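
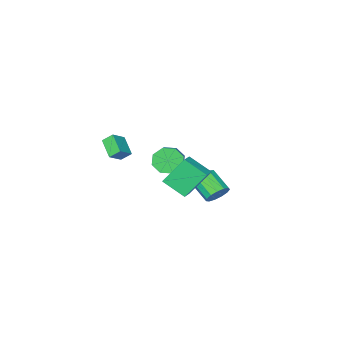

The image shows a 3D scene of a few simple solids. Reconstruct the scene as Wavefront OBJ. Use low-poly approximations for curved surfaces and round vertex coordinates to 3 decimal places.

v 1.648 -3.416 1.618
v 1.201 -2.992 2.145
v 1.871 -2.284 0.898
v 1.425 -1.86 1.425
v 2.515 -3.22 2.195
v 2.069 -2.796 2.722
v 2.739 -2.088 1.475
v 2.292 -1.664 2.002
v 0.203 4.218 2.621
v 0.86 3.062 3.438
v 0.895 4.807 2.898
v 1.552 3.652 3.715
v 1.268 3.708 1.045
v 1.925 2.553 1.862
v 1.96 4.298 1.322
v 2.617 3.142 2.139
v -0.277 4.128 0.635
v 0.48 4.191 0.608
v 0.614 2.936 1.418
v -0.143 2.872 1.445
v 0.353 4.404 0.958
v 0.487 3.148 1.768
v 0.026 4.528 1.205
v 0.16 3.273 2.015
v -0.397 4.525 1.271
v -0.263 3.27 2.081
v -0.782 4.397 1.135
v -0.648 3.141 1.945
v -1.007 4.182 0.841
v -0.873 2.927 1.651
v -1 3.951 0.48
v -0.866 2.695 1.29
v -0.764 3.775 0.169
v -0.629 2.52 0.979
v -0.373 3.712 0.006
v -0.239 2.456 0.816
v 0.048 3.78 0.043
v 0.183 2.525 0.853
v 0.366 3.959 0.267
v 0.5 2.704 1.077
v -2.255 -3.771 -1.172
v -1.677 -3.676 -1.92
v -0.627 -2.173 -0.916
v -1.205 -2.269 -0.168
v -2.259 -3.242 -1.961
v -1.209 -1.739 -0.957
v -2.838 -3.118 -1.54
v -1.789 -1.615 -0.536
v -3.076 -3.377 -0.903
v -2.026 -1.874 0.101
v -2.833 -3.867 -0.424
v -1.783 -2.364 0.58
v -2.251 -4.301 -0.383
v -1.201 -2.798 0.621
v -1.671 -4.425 -0.804
v -0.622 -2.922 0.2
v -1.434 -4.166 -1.441
v -0.384 -2.663 -0.437
f 2 4 1
f 5 2 1
f 1 4 3
f 3 5 1
f 2 8 4
f 6 2 5
f 6 8 2
f 4 8 3
f 7 5 3
f 3 8 7
f 7 6 5
f 8 6 7
f 10 12 9
f 13 10 9
f 9 12 11
f 11 13 9
f 10 16 12
f 14 10 13
f 14 16 10
f 12 16 11
f 15 13 11
f 11 16 15
f 15 14 13
f 16 14 15
f 18 17 21
f 18 21 19
f 19 21 22
f 19 22 20
f 21 17 23
f 21 23 22
f 22 23 24
f 22 24 20
f 23 17 25
f 23 25 24
f 24 25 26
f 24 26 20
f 25 17 27
f 25 27 26
f 26 27 28
f 26 28 20
f 27 17 29
f 27 29 28
f 28 29 30
f 28 30 20
f 29 17 31
f 29 31 30
f 30 31 32
f 30 32 20
f 31 17 33
f 31 33 32
f 32 33 34
f 32 34 20
f 33 17 35
f 33 35 34
f 34 35 36
f 34 36 20
f 35 17 37
f 35 37 36
f 36 37 38
f 36 38 20
f 37 17 39
f 37 39 38
f 38 39 40
f 38 40 20
f 39 17 18
f 39 18 40
f 40 18 19
f 40 19 20
f 42 41 45
f 42 45 43
f 43 45 46
f 43 46 44
f 45 41 47
f 45 47 46
f 46 47 48
f 46 48 44
f 47 41 49
f 47 49 48
f 48 49 50
f 48 50 44
f 49 41 51
f 49 51 50
f 50 51 52
f 50 52 44
f 51 41 53
f 51 53 52
f 52 53 54
f 52 54 44
f 53 41 55
f 53 55 54
f 54 55 56
f 54 56 44
f 55 41 57
f 55 57 56
f 56 57 58
f 56 58 44
f 57 41 42
f 57 42 58
f 58 42 43
f 58 43 44



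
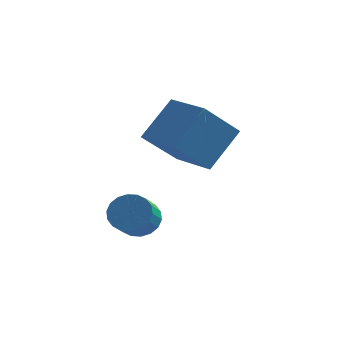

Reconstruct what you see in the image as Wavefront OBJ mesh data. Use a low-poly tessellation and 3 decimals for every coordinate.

v 0.415 -1.684 -0.675
v 1.173 -0.596 0.671
v -0.957 -0.502 -0.858
v -0.198 0.586 0.488
v 1.398 -0.746 -1.988
v 2.157 0.342 -0.642
v 0.027 0.436 -2.171
v 0.785 1.524 -0.825
v -0.815 -1.383 -4.18
v -0.347 -1.036 -3.676
v -0.437 -1.931 -2.976
v -0.905 -2.277 -3.48
v -0.657 -0.928 -3.579
v -0.748 -1.823 -2.879
v -0.999 -0.91 -3.6
v -1.089 -1.805 -2.9
v -1.304 -0.986 -3.737
v -1.394 -1.881 -3.036
v -1.512 -1.141 -3.961
v -1.603 -2.036 -3.261
v -1.582 -1.343 -4.228
v -1.673 -2.238 -3.528
v -1.5 -1.553 -4.486
v -1.591 -2.448 -3.786
v -1.283 -1.729 -4.684
v -1.373 -2.624 -3.984
v -0.972 -1.837 -4.781
v -1.063 -2.732 -4.081
v -0.631 -1.855 -4.76
v -0.721 -2.75 -4.06
v -0.326 -1.779 -4.624
v -0.416 -2.674 -3.923
v -0.117 -1.624 -4.399
v -0.208 -2.519 -3.699
v -0.047 -1.422 -4.132
v -0.138 -2.317 -3.432
v -0.129 -1.212 -3.874
v -0.22 -2.107 -3.174
f 2 4 1
f 5 2 1
f 1 4 3
f 3 5 1
f 2 8 4
f 6 2 5
f 6 8 2
f 4 8 3
f 7 5 3
f 3 8 7
f 7 6 5
f 8 6 7
f 10 9 13
f 10 13 11
f 11 13 14
f 11 14 12
f 13 9 15
f 13 15 14
f 14 15 16
f 14 16 12
f 15 9 17
f 15 17 16
f 16 17 18
f 16 18 12
f 17 9 19
f 17 19 18
f 18 19 20
f 18 20 12
f 19 9 21
f 19 21 20
f 20 21 22
f 20 22 12
f 21 9 23
f 21 23 22
f 22 23 24
f 22 24 12
f 23 9 25
f 23 25 24
f 24 25 26
f 24 26 12
f 25 9 27
f 25 27 26
f 26 27 28
f 26 28 12
f 27 9 29
f 27 29 28
f 28 29 30
f 28 30 12
f 29 9 31
f 29 31 30
f 30 31 32
f 30 32 12
f 31 9 33
f 31 33 32
f 32 33 34
f 32 34 12
f 33 9 35
f 33 35 34
f 34 35 36
f 34 36 12
f 35 9 37
f 35 37 36
f 36 37 38
f 36 38 12
f 37 9 10
f 37 10 38
f 38 10 11
f 38 11 12



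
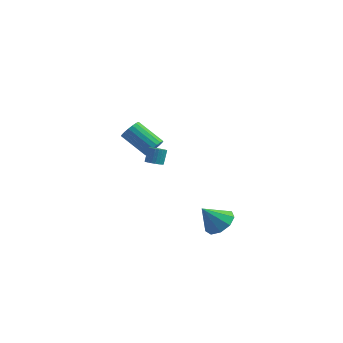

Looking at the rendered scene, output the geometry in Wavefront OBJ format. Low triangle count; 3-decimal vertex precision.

v -0.434 -3.377 -0.638
v 0.118 -3.289 -0.677
v 0.105 -2.795 0.238
v -0.446 -2.883 0.278
v 0.039 -3.11 -0.775
v 0.026 -2.616 0.14
v -0.112 -2.972 -0.852
v -0.124 -2.478 0.064
v -0.311 -2.895 -0.896
v -0.324 -2.401 0.02
v -0.53 -2.892 -0.901
v -0.543 -2.398 0.015
v -0.734 -2.962 -0.865
v -0.746 -2.469 0.05
v -0.892 -3.096 -0.795
v -0.904 -2.602 0.12
v -0.98 -3.272 -0.702
v -0.993 -2.779 0.214
v -0.985 -3.465 -0.598
v -0.998 -2.971 0.317
v -0.906 -3.644 -0.5
v -0.919 -3.15 0.415
v -0.756 -3.782 -0.424
v -0.768 -3.288 0.492
v -0.556 -3.859 -0.38
v -0.569 -3.365 0.536
v -0.337 -3.862 -0.375
v -0.35 -3.368 0.541
v -0.134 -3.791 -0.41
v -0.146 -3.298 0.505
v 0.024 -3.658 -0.48
v 0.012 -3.164 0.435
v 0.113 -3.481 -0.574
v 0.1 -2.988 0.342
v 3.82 -3.546 -4.399
v 4.67 -3.405 -3.798
v 3 -4.214 -3.081
v 4.248 -2.825 -3.767
v 3.626 -2.582 -4.032
v 3.095 -2.791 -4.468
v 2.903 -3.353 -4.872
v 3.141 -4.006 -5.055
v 3.697 -4.443 -4.93
v 4.31 -4.461 -4.557
v 4.695 -4.051 -4.11
v -3.02 1.796 -2.743
v -2.663 1.424 -2.171
v -4.402 1.572 -0.986
v -4.76 1.944 -1.557
v -2.59 1.752 -2.106
v -4.329 1.9 -0.92
v -2.603 2.089 -2.166
v -4.342 2.237 -0.981
v -2.698 2.368 -2.341
v -4.437 2.516 -1.156
v -2.857 2.534 -2.595
v -4.596 2.682 -1.41
v -3.049 2.553 -2.879
v -4.788 2.701 -1.693
v -3.235 2.423 -3.135
v -4.974 2.571 -1.95
v -3.378 2.168 -3.314
v -5.117 2.316 -2.129
v -3.451 1.84 -3.38
v -5.19 1.988 -2.194
v -3.438 1.503 -3.319
v -5.177 1.651 -2.134
v -3.343 1.224 -3.144
v -5.082 1.372 -1.959
v -3.184 1.058 -2.89
v -4.923 1.206 -1.705
v -2.992 1.039 -2.607
v -4.731 1.187 -1.421
v -2.806 1.169 -2.35
v -4.545 1.317 -1.165
f 2 1 5
f 2 5 3
f 3 5 6
f 3 6 4
f 5 1 7
f 5 7 6
f 6 7 8
f 6 8 4
f 7 1 9
f 7 9 8
f 8 9 10
f 8 10 4
f 9 1 11
f 9 11 10
f 10 11 12
f 10 12 4
f 11 1 13
f 11 13 12
f 12 13 14
f 12 14 4
f 13 1 15
f 13 15 14
f 14 15 16
f 14 16 4
f 15 1 17
f 15 17 16
f 16 17 18
f 16 18 4
f 17 1 19
f 17 19 18
f 18 19 20
f 18 20 4
f 19 1 21
f 19 21 20
f 20 21 22
f 20 22 4
f 21 1 23
f 21 23 22
f 22 23 24
f 22 24 4
f 23 1 25
f 23 25 24
f 24 25 26
f 24 26 4
f 25 1 27
f 25 27 26
f 26 27 28
f 26 28 4
f 27 1 29
f 27 29 28
f 28 29 30
f 28 30 4
f 29 1 31
f 29 31 30
f 30 31 32
f 30 32 4
f 31 1 33
f 31 33 32
f 32 33 34
f 32 34 4
f 33 1 2
f 33 2 34
f 34 2 3
f 34 3 4
f 36 35 38
f 36 38 37
f 38 35 39
f 38 39 37
f 39 35 40
f 39 40 37
f 40 35 41
f 40 41 37
f 41 35 42
f 41 42 37
f 42 35 43
f 42 43 37
f 43 35 44
f 43 44 37
f 44 35 45
f 44 45 37
f 45 35 36
f 45 36 37
f 47 46 50
f 47 50 48
f 48 50 51
f 48 51 49
f 50 46 52
f 50 52 51
f 51 52 53
f 51 53 49
f 52 46 54
f 52 54 53
f 53 54 55
f 53 55 49
f 54 46 56
f 54 56 55
f 55 56 57
f 55 57 49
f 56 46 58
f 56 58 57
f 57 58 59
f 57 59 49
f 58 46 60
f 58 60 59
f 59 60 61
f 59 61 49
f 60 46 62
f 60 62 61
f 61 62 63
f 61 63 49
f 62 46 64
f 62 64 63
f 63 64 65
f 63 65 49
f 64 46 66
f 64 66 65
f 65 66 67
f 65 67 49
f 66 46 68
f 66 68 67
f 67 68 69
f 67 69 49
f 68 46 70
f 68 70 69
f 69 70 71
f 69 71 49
f 70 46 72
f 70 72 71
f 71 72 73
f 71 73 49
f 72 46 74
f 72 74 73
f 73 74 75
f 73 75 49
f 74 46 47
f 74 47 75
f 75 47 48
f 75 48 49



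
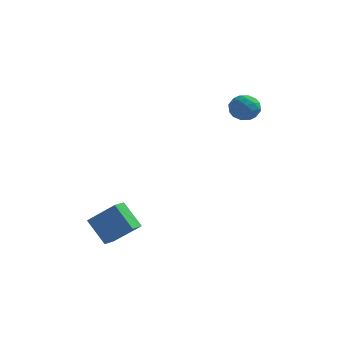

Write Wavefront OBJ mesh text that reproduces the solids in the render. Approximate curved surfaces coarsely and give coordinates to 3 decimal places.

v 0.651 3.72 2.638
v 1.481 3.878 2.47
v 0.579 2.902 1.51
v 1.409 3.06 1.342
v 1.191 2.587 2.03
v 1.235 3.093 2.726
v 0.825 3.687 1.254
v 0.869 4.193 1.95
v 1.589 3.858 1.614
v 1.815 3.178 2.094
v 0.245 3.602 1.886
v 0.471 2.922 2.366
v 1.072 3.871 2.653
v 0.988 2.909 1.327
v 0.859 2.631 1.731
v 1.347 2.724 1.633
v 0.928 3.41 2.803
v 1.416 3.502 2.705
v 1.245 2.743 2.446
v 0.644 3.278 1.275
v 1.132 3.37 1.177
v 0.713 4.056 2.347
v 1.201 4.149 2.249
v 0.815 4.037 1.534
v 1.624 3.952 2.051
v 1.582 3.471 1.389
v 1.238 3.84 1.337
v 1.264 4.137 1.746
v 1.757 3.552 2.333
v 1.715 3.071 1.67
v 1.586 2.793 2.074
v 1.612 3.091 2.484
v 1.82 3.54 1.83
v 0.345 3.709 2.31
v 0.303 3.228 1.647
v 0.448 3.689 1.496
v 0.474 3.987 1.906
v 0.478 3.309 2.591
v 0.436 2.828 1.929
v 0.796 2.643 2.234
v 0.822 2.94 2.643
v 0.24 3.24 2.15
v -4.738 -3.411 -3.543
v -3.321 -3.441 -2.278
v -4.573 -2.625 -3.71
v -3.155 -2.655 -2.445
v -3.685 -3.885 -4.735
v -2.267 -3.915 -3.47
v -3.519 -3.099 -4.902
v -2.102 -3.129 -3.637
f 1 38 17
f 38 12 41
f 17 41 6
f 38 41 17
f 1 17 13
f 17 6 18
f 13 18 2
f 17 18 13
f 1 13 22
f 13 2 23
f 22 23 8
f 13 23 22
f 1 22 34
f 22 8 37
f 34 37 11
f 22 37 34
f 1 34 38
f 34 11 42
f 38 42 12
f 34 42 38
f 2 18 29
f 18 6 32
f 29 32 10
f 18 32 29
f 6 41 19
f 41 12 40
f 19 40 5
f 41 40 19
f 12 42 39
f 42 11 35
f 39 35 3
f 42 35 39
f 11 37 36
f 37 8 24
f 36 24 7
f 37 24 36
f 8 23 28
f 23 2 25
f 28 25 9
f 23 25 28
f 4 30 16
f 30 10 31
f 16 31 5
f 30 31 16
f 4 16 14
f 16 5 15
f 14 15 3
f 16 15 14
f 4 14 21
f 14 3 20
f 21 20 7
f 14 20 21
f 4 21 26
f 21 7 27
f 26 27 9
f 21 27 26
f 4 26 30
f 26 9 33
f 30 33 10
f 26 33 30
f 5 31 19
f 31 10 32
f 19 32 6
f 31 32 19
f 3 15 39
f 15 5 40
f 39 40 12
f 15 40 39
f 7 20 36
f 20 3 35
f 36 35 11
f 20 35 36
f 9 27 28
f 27 7 24
f 28 24 8
f 27 24 28
f 10 33 29
f 33 9 25
f 29 25 2
f 33 25 29
f 44 46 43
f 47 44 43
f 43 46 45
f 45 47 43
f 44 50 46
f 48 44 47
f 48 50 44
f 46 50 45
f 49 47 45
f 45 50 49
f 49 48 47
f 50 48 49



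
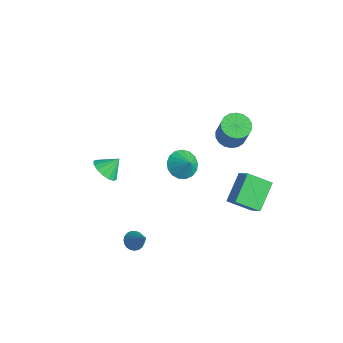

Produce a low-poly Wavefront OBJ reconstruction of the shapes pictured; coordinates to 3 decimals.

v 1.214 3.796 2.822
v 2.018 3.749 2.442
v 2.809 3.576 4.138
v 2.006 3.624 4.518
v 1.972 4.138 2.503
v 2.764 3.965 4.199
v 1.776 4.459 2.627
v 2.568 4.286 4.323
v 1.469 4.649 2.79
v 2.261 4.476 4.486
v 1.111 4.67 2.959
v 1.903 4.497 4.655
v 0.774 4.518 3.101
v 1.566 4.345 4.797
v 0.524 4.223 3.187
v 1.316 4.05 4.884
v 0.411 3.844 3.202
v 1.202 3.671 4.898
v 0.456 3.455 3.141
v 1.248 3.282 4.837
v 0.652 3.134 3.017
v 1.444 2.961 4.713
v 0.959 2.944 2.854
v 1.751 2.771 4.55
v 1.317 2.923 2.685
v 2.109 2.75 4.381
v 1.654 3.075 2.543
v 2.446 2.902 4.239
v 1.904 3.37 2.456
v 2.696 3.197 4.153
v -3.951 -1.498 -2.284
v -3.064 -1.764 -2.197
v -3.769 -0.622 -1.456
v -3.061 -1.434 -2.547
v -3.296 -1.121 -2.827
v -3.707 -0.909 -2.961
v -4.183 -0.855 -2.914
v -4.597 -0.974 -2.698
v -4.838 -1.233 -2.372
v -4.84 -1.563 -2.021
v -4.605 -1.876 -1.742
v -4.194 -2.088 -1.607
v -3.718 -2.142 -1.654
v -3.304 -2.023 -1.87
v -1.501 2.296 -1.62
v -0.916 1.673 -2.139
v -0.719 2.364 -0.82
v -0.791 2.107 -2.298
v -0.829 2.584 -2.302
v -1.02 2.995 -2.149
v -1.322 3.246 -1.875
v -1.665 3.279 -1.543
v -1.97 3.088 -1.228
v -2.168 2.714 -1.003
v -2.213 2.245 -0.919
v -2.094 1.788 -0.995
v -1.84 1.447 -1.215
v -1.509 1.3 -1.527
v -1.175 1.382 -1.861
v 1.933 3.927 -0.257
v 2.959 3.832 0.706
v 2.771 5.058 -1.038
v 3.797 4.963 -0.076
v 2.823 2.517 -1.344
v 3.849 2.422 -0.382
v 3.661 3.648 -2.126
v 4.687 3.553 -1.163
v 0.942 -2.475 -4.082
v 1.406 -2.737 -4.454
v 2.038 -2.325 -2.818
v 1.433 -2.474 -4.508
v 1.374 -2.21 -4.489
v 1.241 -1.993 -4.399
v 1.056 -1.859 -4.254
v 0.851 -1.832 -4.08
v 0.662 -1.916 -3.906
v 0.521 -2.096 -3.762
v 0.453 -2.343 -3.674
v 0.47 -2.612 -3.656
v 0.568 -2.857 -3.712
v 0.731 -3.037 -3.832
v 0.93 -3.119 -3.995
v 1.131 -3.091 -4.173
v 1.3 -2.955 -4.335
f 2 1 5
f 2 5 3
f 3 5 6
f 3 6 4
f 5 1 7
f 5 7 6
f 6 7 8
f 6 8 4
f 7 1 9
f 7 9 8
f 8 9 10
f 8 10 4
f 9 1 11
f 9 11 10
f 10 11 12
f 10 12 4
f 11 1 13
f 11 13 12
f 12 13 14
f 12 14 4
f 13 1 15
f 13 15 14
f 14 15 16
f 14 16 4
f 15 1 17
f 15 17 16
f 16 17 18
f 16 18 4
f 17 1 19
f 17 19 18
f 18 19 20
f 18 20 4
f 19 1 21
f 19 21 20
f 20 21 22
f 20 22 4
f 21 1 23
f 21 23 22
f 22 23 24
f 22 24 4
f 23 1 25
f 23 25 24
f 24 25 26
f 24 26 4
f 25 1 27
f 25 27 26
f 26 27 28
f 26 28 4
f 27 1 29
f 27 29 28
f 28 29 30
f 28 30 4
f 29 1 2
f 29 2 30
f 30 2 3
f 30 3 4
f 32 31 34
f 32 34 33
f 34 31 35
f 34 35 33
f 35 31 36
f 35 36 33
f 36 31 37
f 36 37 33
f 37 31 38
f 37 38 33
f 38 31 39
f 38 39 33
f 39 31 40
f 39 40 33
f 40 31 41
f 40 41 33
f 41 31 42
f 41 42 33
f 42 31 43
f 42 43 33
f 43 31 44
f 43 44 33
f 44 31 32
f 44 32 33
f 46 45 48
f 46 48 47
f 48 45 49
f 48 49 47
f 49 45 50
f 49 50 47
f 50 45 51
f 50 51 47
f 51 45 52
f 51 52 47
f 52 45 53
f 52 53 47
f 53 45 54
f 53 54 47
f 54 45 55
f 54 55 47
f 55 45 56
f 55 56 47
f 56 45 57
f 56 57 47
f 57 45 58
f 57 58 47
f 58 45 59
f 58 59 47
f 59 45 46
f 59 46 47
f 61 63 60
f 64 61 60
f 60 63 62
f 62 64 60
f 61 67 63
f 65 61 64
f 65 67 61
f 63 67 62
f 66 64 62
f 62 67 66
f 66 65 64
f 67 65 66
f 69 68 71
f 69 71 70
f 71 68 72
f 71 72 70
f 72 68 73
f 72 73 70
f 73 68 74
f 73 74 70
f 74 68 75
f 74 75 70
f 75 68 76
f 75 76 70
f 76 68 77
f 76 77 70
f 77 68 78
f 77 78 70
f 78 68 79
f 78 79 70
f 79 68 80
f 79 80 70
f 80 68 81
f 80 81 70
f 81 68 82
f 81 82 70
f 82 68 83
f 82 83 70
f 83 68 84
f 83 84 70
f 84 68 69
f 84 69 70



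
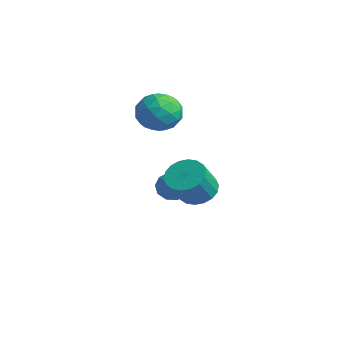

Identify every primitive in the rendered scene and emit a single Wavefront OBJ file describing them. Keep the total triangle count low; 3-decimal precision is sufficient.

v -0.226 -0.162 1.105
v 0.322 -0.47 0.301
v -1.462 -1.15 0.639
v -0.914 -1.458 -0.165
v -0.633 -1.728 0.778
v 0.131 -1.117 1.066
v -1.271 -0.503 -0.126
v -0.507 0.108 0.162
v -0.324 -0.68 -0.459
v 0.071 -1.437 0.099
v -1.211 -0.183 0.841
v -0.816 -0.94 1.399
v 0.157 -0.229 0.744
v -1.297 -1.391 0.196
v -1.132 -1.549 0.75
v -0.81 -1.73 0.278
v 0.045 -0.61 1.193
v 0.367 -0.79 0.721
v -0.195 -1.53 1.001
v -1.507 -0.83 0.219
v -1.185 -1.01 -0.253
v -0.33 0.11 0.662
v -0.008 -0.071 0.19
v -0.945 -0.09 -0.061
v 0.099 -0.534 -0.175
v -0.628 -1.114 -0.449
v -0.837 -0.553 -0.426
v -0.388 -0.194 -0.257
v 0.331 -0.978 0.153
v -0.396 -1.559 -0.121
v -0.231 -1.718 0.433
v 0.219 -1.359 0.602
v -0.049 -1.102 -0.294
v -0.744 -0.061 1.061
v -1.471 -0.642 0.787
v -1.359 -0.261 0.338
v -0.909 0.098 0.507
v -0.512 -0.506 1.389
v -1.239 -1.086 1.115
v -0.752 -1.426 1.197
v -0.303 -1.067 1.366
v -1.091 -0.518 1.234
v 3.725 -1.57 -1.778
v 4.234 -2.005 -2.269
v 4.645 -2.805 -1.132
v 4.135 -2.37 -0.642
v 4.449 -1.728 -2.152
v 4.86 -2.529 -1.015
v 4.52 -1.42 -1.961
v 4.931 -2.221 -0.824
v 4.434 -1.142 -1.734
v 4.845 -1.942 -0.597
v 4.208 -0.948 -1.515
v 4.619 -1.749 -0.378
v 3.885 -0.878 -1.349
v 4.296 -1.678 -0.212
v 3.531 -0.944 -1.268
v 3.942 -1.745 -0.131
v 3.215 -1.135 -1.288
v 3.626 -1.935 -0.151
v 3 -1.411 -1.405
v 3.411 -2.212 -0.268
v 2.929 -1.719 -1.596
v 3.34 -2.52 -0.459
v 3.015 -1.998 -1.823
v 3.426 -2.798 -0.686
v 3.241 -2.191 -2.042
v 3.652 -2.992 -0.905
v 3.564 -2.262 -2.208
v 3.975 -3.062 -1.071
v 3.918 -2.195 -2.289
v 4.329 -2.996 -1.152
v -0.469 -0.237 -3.78
v -0.083 -0.26 -4.388
v 0.529 -0.923 -3.12
v 0.027 0.112 -4.168
v -0.052 0.35 -3.801
v -0.291 0.364 -3.426
v -0.598 0.149 -3.186
v -0.855 -0.214 -3.173
v -0.966 -0.585 -3.392
v -0.886 -0.823 -3.759
v -0.648 -0.838 -4.135
v -0.341 -0.622 -4.375
f 1 38 17
f 38 12 41
f 17 41 6
f 38 41 17
f 1 17 13
f 17 6 18
f 13 18 2
f 17 18 13
f 1 13 22
f 13 2 23
f 22 23 8
f 13 23 22
f 1 22 34
f 22 8 37
f 34 37 11
f 22 37 34
f 1 34 38
f 34 11 42
f 38 42 12
f 34 42 38
f 2 18 29
f 18 6 32
f 29 32 10
f 18 32 29
f 6 41 19
f 41 12 40
f 19 40 5
f 41 40 19
f 12 42 39
f 42 11 35
f 39 35 3
f 42 35 39
f 11 37 36
f 37 8 24
f 36 24 7
f 37 24 36
f 8 23 28
f 23 2 25
f 28 25 9
f 23 25 28
f 4 30 16
f 30 10 31
f 16 31 5
f 30 31 16
f 4 16 14
f 16 5 15
f 14 15 3
f 16 15 14
f 4 14 21
f 14 3 20
f 21 20 7
f 14 20 21
f 4 21 26
f 21 7 27
f 26 27 9
f 21 27 26
f 4 26 30
f 26 9 33
f 30 33 10
f 26 33 30
f 5 31 19
f 31 10 32
f 19 32 6
f 31 32 19
f 3 15 39
f 15 5 40
f 39 40 12
f 15 40 39
f 7 20 36
f 20 3 35
f 36 35 11
f 20 35 36
f 9 27 28
f 27 7 24
f 28 24 8
f 27 24 28
f 10 33 29
f 33 9 25
f 29 25 2
f 33 25 29
f 44 43 47
f 44 47 45
f 45 47 48
f 45 48 46
f 47 43 49
f 47 49 48
f 48 49 50
f 48 50 46
f 49 43 51
f 49 51 50
f 50 51 52
f 50 52 46
f 51 43 53
f 51 53 52
f 52 53 54
f 52 54 46
f 53 43 55
f 53 55 54
f 54 55 56
f 54 56 46
f 55 43 57
f 55 57 56
f 56 57 58
f 56 58 46
f 57 43 59
f 57 59 58
f 58 59 60
f 58 60 46
f 59 43 61
f 59 61 60
f 60 61 62
f 60 62 46
f 61 43 63
f 61 63 62
f 62 63 64
f 62 64 46
f 63 43 65
f 63 65 64
f 64 65 66
f 64 66 46
f 65 43 67
f 65 67 66
f 66 67 68
f 66 68 46
f 67 43 69
f 67 69 68
f 68 69 70
f 68 70 46
f 69 43 71
f 69 71 70
f 70 71 72
f 70 72 46
f 71 43 44
f 71 44 72
f 72 44 45
f 72 45 46
f 74 73 76
f 74 76 75
f 76 73 77
f 76 77 75
f 77 73 78
f 77 78 75
f 78 73 79
f 78 79 75
f 79 73 80
f 79 80 75
f 80 73 81
f 80 81 75
f 81 73 82
f 81 82 75
f 82 73 83
f 82 83 75
f 83 73 84
f 83 84 75
f 84 73 74
f 84 74 75



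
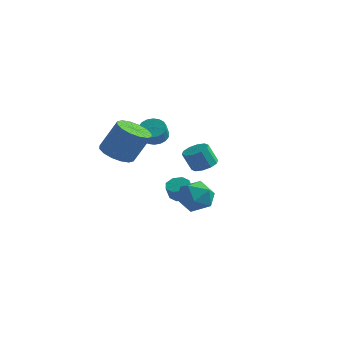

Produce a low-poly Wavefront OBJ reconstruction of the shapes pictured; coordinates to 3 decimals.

v 2.546 -1.928 2.256
v 3.277 -1.909 2.499
v 2.904 -2.274 3.646
v 2.174 -2.292 3.404
v 3.086 -1.48 2.574
v 2.714 -1.845 3.721
v 2.689 -1.221 2.528
v 2.317 -1.586 3.675
v 2.238 -1.232 2.377
v 1.865 -1.597 3.525
v 1.904 -1.509 2.181
v 1.532 -1.874 3.328
v 1.816 -1.946 2.014
v 1.443 -2.311 3.161
v 2.006 -2.375 1.939
v 1.634 -2.74 3.086
v 2.403 -2.634 1.985
v 2.031 -2.999 3.132
v 2.855 -2.623 2.135
v 2.482 -2.988 3.283
v 3.188 -2.346 2.332
v 2.816 -2.711 3.479
v -2.861 4.181 -2.914
v -2.274 3.791 -3.17
v -2.211 3.289 -2.261
v -2.799 3.679 -2.006
v -2.118 4.279 -2.911
v -2.055 3.777 -2.003
v -2.397 4.71 -2.654
v -2.335 4.208 -1.745
v -2.948 4.83 -2.549
v -2.886 4.328 -1.641
v -3.449 4.571 -2.659
v -3.386 4.069 -1.75
v -3.605 4.083 -2.917
v -3.542 3.581 -2.009
v -3.325 3.652 -3.175
v -3.263 3.15 -2.266
v -2.774 3.532 -3.279
v -2.712 3.03 -2.371
v -3.813 2.896 1.921
v -3.167 3.353 2.095
v -2.92 2.7 2.893
v -3.567 2.244 2.719
v -3.427 3.501 2.296
v -3.18 2.848 3.094
v -3.763 3.53 2.424
v -3.516 2.877 3.221
v -4.109 3.433 2.451
v -3.862 2.78 3.249
v -4.396 3.23 2.374
v -4.15 2.577 3.172
v -4.569 2.96 2.207
v -4.322 2.308 3.005
v -4.591 2.679 1.983
v -4.344 2.026 2.781
v -4.46 2.44 1.747
v -4.213 1.787 2.545
v -4.2 2.292 1.546
v -3.953 1.639 2.344
v -3.864 2.263 1.419
v -3.617 1.61 2.216
v -3.518 2.36 1.391
v -3.271 1.707 2.189
v -3.23 2.563 1.468
v -2.984 1.91 2.266
v -3.058 2.832 1.635
v -2.811 2.18 2.433
v -3.036 3.114 1.859
v -2.789 2.461 2.657
v -2.119 -3.369 2.634
v -1.17 -3.589 2.216
v -0.271 -3.19 4.049
v -1.221 -2.971 4.466
v -1.241 -3.051 2.133
v -0.342 -2.652 3.966
v -1.547 -2.598 2.185
v -0.648 -2.2 4.018
v -2.006 -2.352 2.357
v -1.108 -1.954 4.19
v -2.496 -2.379 2.603
v -1.597 -1.98 4.436
v -2.885 -2.671 2.857
v -1.986 -2.272 4.69
v -3.069 -3.15 3.051
v -2.17 -2.751 4.884
v -2.998 -3.688 3.134
v -2.099 -3.289 4.967
v -2.692 -4.14 3.082
v -1.793 -3.742 4.915
v -2.232 -4.386 2.91
v -1.334 -3.988 4.743
v -1.743 -4.36 2.664
v -0.844 -3.961 4.497
v -1.354 -4.068 2.41
v -0.455 -3.669 4.243
v -0.601 0.591 -0.766
v 0.358 1.14 -0.303
v 0.482 -0.06 -2.237
v 1.441 0.489 -1.774
v 0.966 -0.459 -1.216
v 0.297 -0.057 -0.307
v 0.543 1.137 -2.233
v -0.126 1.539 -1.324
v 1.065 1.478 -1.209
v 1.327 0.491 -0.581
v -0.487 0.589 -1.959
v -0.225 -0.398 -1.331
f 2 1 5
f 2 5 3
f 3 5 6
f 3 6 4
f 5 1 7
f 5 7 6
f 6 7 8
f 6 8 4
f 7 1 9
f 7 9 8
f 8 9 10
f 8 10 4
f 9 1 11
f 9 11 10
f 10 11 12
f 10 12 4
f 11 1 13
f 11 13 12
f 12 13 14
f 12 14 4
f 13 1 15
f 13 15 14
f 14 15 16
f 14 16 4
f 15 1 17
f 15 17 16
f 16 17 18
f 16 18 4
f 17 1 19
f 17 19 18
f 18 19 20
f 18 20 4
f 19 1 21
f 19 21 20
f 20 21 22
f 20 22 4
f 21 1 2
f 21 2 22
f 22 2 3
f 22 3 4
f 24 23 27
f 24 27 25
f 25 27 28
f 25 28 26
f 27 23 29
f 27 29 28
f 28 29 30
f 28 30 26
f 29 23 31
f 29 31 30
f 30 31 32
f 30 32 26
f 31 23 33
f 31 33 32
f 32 33 34
f 32 34 26
f 33 23 35
f 33 35 34
f 34 35 36
f 34 36 26
f 35 23 37
f 35 37 36
f 36 37 38
f 36 38 26
f 37 23 39
f 37 39 38
f 38 39 40
f 38 40 26
f 39 23 24
f 39 24 40
f 40 24 25
f 40 25 26
f 42 41 45
f 42 45 43
f 43 45 46
f 43 46 44
f 45 41 47
f 45 47 46
f 46 47 48
f 46 48 44
f 47 41 49
f 47 49 48
f 48 49 50
f 48 50 44
f 49 41 51
f 49 51 50
f 50 51 52
f 50 52 44
f 51 41 53
f 51 53 52
f 52 53 54
f 52 54 44
f 53 41 55
f 53 55 54
f 54 55 56
f 54 56 44
f 55 41 57
f 55 57 56
f 56 57 58
f 56 58 44
f 57 41 59
f 57 59 58
f 58 59 60
f 58 60 44
f 59 41 61
f 59 61 60
f 60 61 62
f 60 62 44
f 61 41 63
f 61 63 62
f 62 63 64
f 62 64 44
f 63 41 65
f 63 65 64
f 64 65 66
f 64 66 44
f 65 41 67
f 65 67 66
f 66 67 68
f 66 68 44
f 67 41 69
f 67 69 68
f 68 69 70
f 68 70 44
f 69 41 42
f 69 42 70
f 70 42 43
f 70 43 44
f 72 71 75
f 72 75 73
f 73 75 76
f 73 76 74
f 75 71 77
f 75 77 76
f 76 77 78
f 76 78 74
f 77 71 79
f 77 79 78
f 78 79 80
f 78 80 74
f 79 71 81
f 79 81 80
f 80 81 82
f 80 82 74
f 81 71 83
f 81 83 82
f 82 83 84
f 82 84 74
f 83 71 85
f 83 85 84
f 84 85 86
f 84 86 74
f 85 71 87
f 85 87 86
f 86 87 88
f 86 88 74
f 87 71 89
f 87 89 88
f 88 89 90
f 88 90 74
f 89 71 91
f 89 91 90
f 90 91 92
f 90 92 74
f 91 71 93
f 91 93 92
f 92 93 94
f 92 94 74
f 93 71 95
f 93 95 94
f 94 95 96
f 94 96 74
f 95 71 72
f 95 72 96
f 96 72 73
f 96 73 74
f 97 108 102
f 97 102 98
f 97 98 104
f 97 104 107
f 97 107 108
f 98 102 106
f 102 108 101
f 108 107 99
f 107 104 103
f 104 98 105
f 100 106 101
f 100 101 99
f 100 99 103
f 100 103 105
f 100 105 106
f 101 106 102
f 99 101 108
f 103 99 107
f 105 103 104
f 106 105 98



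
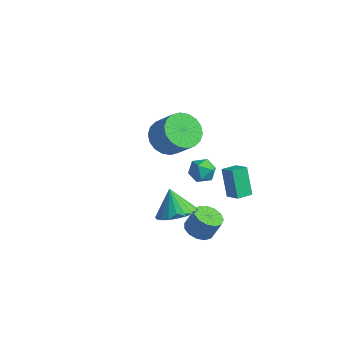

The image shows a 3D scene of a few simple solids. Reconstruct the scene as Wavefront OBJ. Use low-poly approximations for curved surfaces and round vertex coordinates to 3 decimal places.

v 1.759 1.592 -1.379
v 1.061 1.973 0.02
v 1.955 2.409 -1.505
v 1.257 2.791 -0.105
v 2.543 1.469 -0.955
v 1.845 1.851 0.445
v 2.739 2.287 -1.08
v 2.041 2.668 0.319
v -4.4 3.994 -2.077
v -3.682 3.492 -2.743
v -2.543 3.483 -1.508
v -3.26 3.986 -0.843
v -3.592 3.966 -2.823
v -2.452 3.958 -1.589
v -3.661 4.446 -2.756
v -2.522 4.437 -1.521
v -3.877 4.837 -2.554
v -2.737 4.828 -1.319
v -4.196 5.06 -2.258
v -3.057 5.051 -1.023
v -4.556 5.073 -1.926
v -3.416 5.064 -0.691
v -4.884 4.872 -1.624
v -3.745 4.863 -0.389
v -5.117 4.497 -1.412
v -3.978 4.488 -0.177
v -5.208 4.022 -1.331
v -4.068 4.014 -0.097
v -5.138 3.543 -1.399
v -3.999 3.534 -0.164
v -4.923 3.152 -1.601
v -3.783 3.143 -0.366
v -4.603 2.929 -1.897
v -3.464 2.92 -0.662
v -4.244 2.916 -2.229
v -3.104 2.907 -0.994
v -3.915 3.117 -2.531
v -2.776 3.108 -1.296
v 1.545 -1.671 -0.566
v 2.188 -2.303 -0.09
v 0.855 -1.429 0.686
v 2.387 -1.931 -0.052
v 2.44 -1.513 -0.104
v 2.339 -1.123 -0.235
v 2.1 -0.827 -0.424
v 1.765 -0.678 -0.637
v 1.392 -0.7 -0.838
v 1.046 -0.89 -0.992
v 0.786 -1.215 -1.072
v 0.657 -1.619 -1.065
v 0.681 -2.032 -0.972
v 0.855 -2.383 -0.808
v 1.148 -2.61 -0.603
v 1.51 -2.675 -0.391
v 1.878 -2.567 -0.21
v 1.064 0.947 1.456
v 1.384 1.184 0.837
v 0.796 -0.084 0.923
v 1.116 0.153 0.304
v 1.526 0.003 0.896
v 1.692 0.64 1.226
v 0.488 0.46 0.534
v 0.654 1.097 0.864
v 1.028 0.883 0.267
v 1.67 0.6 0.491
v 0.51 0.5 1.269
v 1.152 0.217 1.493
v 1.805 -0.438 -2.505
v 2.511 -0.337 -2.767
v 2.862 -0.021 -1.696
v 2.155 -0.122 -1.435
v 2.311 0.039 -2.812
v 2.662 0.355 -1.741
v 1.95 0.263 -2.76
v 2.301 0.579 -1.689
v 1.543 0.265 -2.627
v 1.893 0.581 -1.557
v 1.219 0.044 -2.455
v 1.57 0.36 -1.385
v 1.081 -0.331 -2.3
v 1.432 -0.015 -1.229
v 1.173 -0.739 -2.209
v 1.523 -0.423 -1.139
v 1.465 -1.052 -2.213
v 1.816 -0.736 -1.142
v 1.865 -1.17 -2.309
v 2.216 -0.854 -1.239
v 2.246 -1.055 -2.468
v 2.597 -0.739 -1.397
v 2.487 -0.745 -2.638
v 2.838 -0.429 -1.568
f 2 4 1
f 5 2 1
f 1 4 3
f 3 5 1
f 2 8 4
f 6 2 5
f 6 8 2
f 4 8 3
f 7 5 3
f 3 8 7
f 7 6 5
f 8 6 7
f 10 9 13
f 10 13 11
f 11 13 14
f 11 14 12
f 13 9 15
f 13 15 14
f 14 15 16
f 14 16 12
f 15 9 17
f 15 17 16
f 16 17 18
f 16 18 12
f 17 9 19
f 17 19 18
f 18 19 20
f 18 20 12
f 19 9 21
f 19 21 20
f 20 21 22
f 20 22 12
f 21 9 23
f 21 23 22
f 22 23 24
f 22 24 12
f 23 9 25
f 23 25 24
f 24 25 26
f 24 26 12
f 25 9 27
f 25 27 26
f 26 27 28
f 26 28 12
f 27 9 29
f 27 29 28
f 28 29 30
f 28 30 12
f 29 9 31
f 29 31 30
f 30 31 32
f 30 32 12
f 31 9 33
f 31 33 32
f 32 33 34
f 32 34 12
f 33 9 35
f 33 35 34
f 34 35 36
f 34 36 12
f 35 9 37
f 35 37 36
f 36 37 38
f 36 38 12
f 37 9 10
f 37 10 38
f 38 10 11
f 38 11 12
f 40 39 42
f 40 42 41
f 42 39 43
f 42 43 41
f 43 39 44
f 43 44 41
f 44 39 45
f 44 45 41
f 45 39 46
f 45 46 41
f 46 39 47
f 46 47 41
f 47 39 48
f 47 48 41
f 48 39 49
f 48 49 41
f 49 39 50
f 49 50 41
f 50 39 51
f 50 51 41
f 51 39 52
f 51 52 41
f 52 39 53
f 52 53 41
f 53 39 54
f 53 54 41
f 54 39 55
f 54 55 41
f 55 39 40
f 55 40 41
f 56 67 61
f 56 61 57
f 56 57 63
f 56 63 66
f 56 66 67
f 57 61 65
f 61 67 60
f 67 66 58
f 66 63 62
f 63 57 64
f 59 65 60
f 59 60 58
f 59 58 62
f 59 62 64
f 59 64 65
f 60 65 61
f 58 60 67
f 62 58 66
f 64 62 63
f 65 64 57
f 69 68 72
f 69 72 70
f 70 72 73
f 70 73 71
f 72 68 74
f 72 74 73
f 73 74 75
f 73 75 71
f 74 68 76
f 74 76 75
f 75 76 77
f 75 77 71
f 76 68 78
f 76 78 77
f 77 78 79
f 77 79 71
f 78 68 80
f 78 80 79
f 79 80 81
f 79 81 71
f 80 68 82
f 80 82 81
f 81 82 83
f 81 83 71
f 82 68 84
f 82 84 83
f 83 84 85
f 83 85 71
f 84 68 86
f 84 86 85
f 85 86 87
f 85 87 71
f 86 68 88
f 86 88 87
f 87 88 89
f 87 89 71
f 88 68 90
f 88 90 89
f 89 90 91
f 89 91 71
f 90 68 69
f 90 69 91
f 91 69 70
f 91 70 71



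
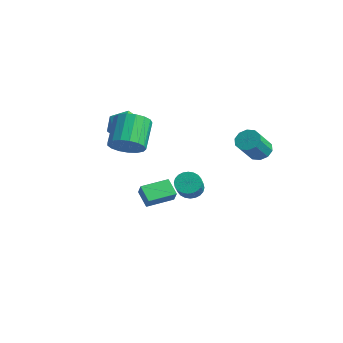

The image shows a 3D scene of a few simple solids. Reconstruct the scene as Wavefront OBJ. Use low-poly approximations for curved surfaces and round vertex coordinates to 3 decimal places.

v -0.24 -2.664 1.864
v 0.604 -2.495 2.412
v -0.396 -1.428 3.624
v -1.24 -1.596 3.076
v 0.6 -2.131 2.087
v -0.4 -1.063 3.3
v 0.404 -1.888 1.712
v -0.596 -0.82 2.924
v 0.061 -1.823 1.371
v -0.939 -0.755 2.583
v -0.352 -1.951 1.143
v -1.352 -0.883 2.356
v -0.739 -2.242 1.081
v -1.739 -1.174 2.293
v -1.011 -2.629 1.197
v -2.011 -1.562 2.41
v -1.107 -3.025 1.467
v -2.107 -1.958 2.679
v -1.004 -3.338 1.827
v -2.005 -2.27 3.039
v -0.726 -3.497 2.196
v -1.727 -2.429 3.408
v -0.337 -3.464 2.489
v -1.337 -2.397 3.701
v 0.074 -3.249 2.638
v -0.926 -2.181 3.851
v 0.414 -2.899 2.61
v -0.586 -1.831 3.823
v -3.364 0.059 1.583
v -2.475 -0.317 1.047
v -3.545 -1.523 2.393
v -2.656 -1.899 1.857
v -2.545 -1.126 2.638
v -2.433 -0.149 2.138
v -3.587 -1.691 1.302
v -3.475 -0.714 0.802
v -2.613 -1.399 0.874
v -1.968 -1.05 1.7
v -4.052 -0.79 1.74
v -3.407 -0.441 2.566
v -3.031 3.355 -4.37
v -2.396 3.555 -4.757
v -1.494 2.746 -3.696
v -2.129 2.545 -3.31
v -2.42 3.783 -4.562
v -1.519 2.974 -3.502
v -2.538 3.945 -4.338
v -1.636 3.136 -3.278
v -2.73 4.018 -4.119
v -1.829 3.208 -3.059
v -2.968 3.989 -3.939
v -2.067 3.18 -2.878
v -3.216 3.864 -3.824
v -2.315 3.055 -2.763
v -3.436 3.662 -3.792
v -2.534 2.852 -2.731
v -3.594 3.412 -3.848
v -2.692 2.603 -2.787
v -3.666 3.154 -3.984
v -2.764 2.345 -2.923
v -3.641 2.926 -4.178
v -2.74 2.117 -3.118
v -3.524 2.764 -4.402
v -2.622 1.955 -3.342
v -3.331 2.692 -4.621
v -2.43 1.882 -3.561
v -3.093 2.72 -4.802
v -2.192 1.911 -3.741
v -2.845 2.845 -4.917
v -1.944 2.036 -3.856
v -2.626 3.048 -4.949
v -1.724 2.238 -3.888
v -2.468 3.297 -4.893
v -1.566 2.488 -3.832
v 2.612 3.731 0.932
v 3.32 3.739 0.72
v 3.697 2.658 1.935
v 2.988 2.649 2.148
v 3.262 4.069 1.032
v 3.639 2.987 2.247
v 2.955 4.27 1.305
v 3.332 3.188 2.52
v 2.517 4.264 1.436
v 2.894 3.183 2.652
v 2.115 4.055 1.375
v 2.492 2.974 2.59
v 1.903 3.722 1.145
v 2.28 2.641 2.36
v 1.961 3.393 0.833
v 2.338 2.311 2.048
v 2.268 3.192 0.56
v 2.645 2.11 1.775
v 2.706 3.197 0.428
v 3.083 2.116 1.644
v 3.108 3.406 0.49
v 3.485 2.325 1.705
v -2.088 -0.229 -4.273
v -3.007 -0.129 -3.59
v -1.768 1.367 -4.078
v -2.687 1.468 -3.394
v -1.553 -0.428 -3.526
v -2.472 -0.327 -2.842
v -1.233 1.169 -3.33
v -2.152 1.269 -2.647
f 2 1 5
f 2 5 3
f 3 5 6
f 3 6 4
f 5 1 7
f 5 7 6
f 6 7 8
f 6 8 4
f 7 1 9
f 7 9 8
f 8 9 10
f 8 10 4
f 9 1 11
f 9 11 10
f 10 11 12
f 10 12 4
f 11 1 13
f 11 13 12
f 12 13 14
f 12 14 4
f 13 1 15
f 13 15 14
f 14 15 16
f 14 16 4
f 15 1 17
f 15 17 16
f 16 17 18
f 16 18 4
f 17 1 19
f 17 19 18
f 18 19 20
f 18 20 4
f 19 1 21
f 19 21 20
f 20 21 22
f 20 22 4
f 21 1 23
f 21 23 22
f 22 23 24
f 22 24 4
f 23 1 25
f 23 25 24
f 24 25 26
f 24 26 4
f 25 1 27
f 25 27 26
f 26 27 28
f 26 28 4
f 27 1 2
f 27 2 28
f 28 2 3
f 28 3 4
f 29 40 34
f 29 34 30
f 29 30 36
f 29 36 39
f 29 39 40
f 30 34 38
f 34 40 33
f 40 39 31
f 39 36 35
f 36 30 37
f 32 38 33
f 32 33 31
f 32 31 35
f 32 35 37
f 32 37 38
f 33 38 34
f 31 33 40
f 35 31 39
f 37 35 36
f 38 37 30
f 42 41 45
f 42 45 43
f 43 45 46
f 43 46 44
f 45 41 47
f 45 47 46
f 46 47 48
f 46 48 44
f 47 41 49
f 47 49 48
f 48 49 50
f 48 50 44
f 49 41 51
f 49 51 50
f 50 51 52
f 50 52 44
f 51 41 53
f 51 53 52
f 52 53 54
f 52 54 44
f 53 41 55
f 53 55 54
f 54 55 56
f 54 56 44
f 55 41 57
f 55 57 56
f 56 57 58
f 56 58 44
f 57 41 59
f 57 59 58
f 58 59 60
f 58 60 44
f 59 41 61
f 59 61 60
f 60 61 62
f 60 62 44
f 61 41 63
f 61 63 62
f 62 63 64
f 62 64 44
f 63 41 65
f 63 65 64
f 64 65 66
f 64 66 44
f 65 41 67
f 65 67 66
f 66 67 68
f 66 68 44
f 67 41 69
f 67 69 68
f 68 69 70
f 68 70 44
f 69 41 71
f 69 71 70
f 70 71 72
f 70 72 44
f 71 41 73
f 71 73 72
f 72 73 74
f 72 74 44
f 73 41 42
f 73 42 74
f 74 42 43
f 74 43 44
f 76 75 79
f 76 79 77
f 77 79 80
f 77 80 78
f 79 75 81
f 79 81 80
f 80 81 82
f 80 82 78
f 81 75 83
f 81 83 82
f 82 83 84
f 82 84 78
f 83 75 85
f 83 85 84
f 84 85 86
f 84 86 78
f 85 75 87
f 85 87 86
f 86 87 88
f 86 88 78
f 87 75 89
f 87 89 88
f 88 89 90
f 88 90 78
f 89 75 91
f 89 91 90
f 90 91 92
f 90 92 78
f 91 75 93
f 91 93 92
f 92 93 94
f 92 94 78
f 93 75 95
f 93 95 94
f 94 95 96
f 94 96 78
f 95 75 76
f 95 76 96
f 96 76 77
f 96 77 78
f 98 100 97
f 101 98 97
f 97 100 99
f 99 101 97
f 98 104 100
f 102 98 101
f 102 104 98
f 100 104 99
f 103 101 99
f 99 104 103
f 103 102 101
f 104 102 103



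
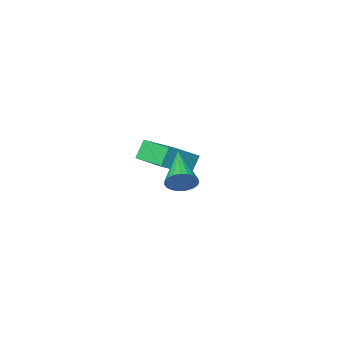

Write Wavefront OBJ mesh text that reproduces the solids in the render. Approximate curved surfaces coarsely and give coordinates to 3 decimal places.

v -0.457 3.784 -0.481
v -0.032 3.868 0.094
v -1.303 2.016 0.401
v -0.275 4.024 0.173
v -0.549 4.138 0.139
v -0.808 4.191 -0.002
v -1.006 4.174 -0.226
v -1.109 4.09 -0.495
v -1.099 3.952 -0.76
v -0.978 3.786 -0.978
v -0.767 3.619 -1.11
v -0.503 3.481 -1.133
v -0.23 3.395 -1.043
v 0.003 3.377 -0.857
v 0.157 3.429 -0.605
v 0.205 3.542 -0.332
v 0.138 3.697 -0.085
v -4.012 -2.998 -2.247
v -2.377 -2.86 -1.289
v -4.276 -1.197 -2.057
v -2.641 -1.059 -1.099
v -3.479 -2.821 -3.181
v -1.844 -2.683 -2.223
v -3.743 -1.02 -2.991
v -2.108 -0.882 -2.033
f 2 1 4
f 2 4 3
f 4 1 5
f 4 5 3
f 5 1 6
f 5 6 3
f 6 1 7
f 6 7 3
f 7 1 8
f 7 8 3
f 8 1 9
f 8 9 3
f 9 1 10
f 9 10 3
f 10 1 11
f 10 11 3
f 11 1 12
f 11 12 3
f 12 1 13
f 12 13 3
f 13 1 14
f 13 14 3
f 14 1 15
f 14 15 3
f 15 1 16
f 15 16 3
f 16 1 17
f 16 17 3
f 17 1 2
f 17 2 3
f 19 21 18
f 22 19 18
f 18 21 20
f 20 22 18
f 19 25 21
f 23 19 22
f 23 25 19
f 21 25 20
f 24 22 20
f 20 25 24
f 24 23 22
f 25 23 24



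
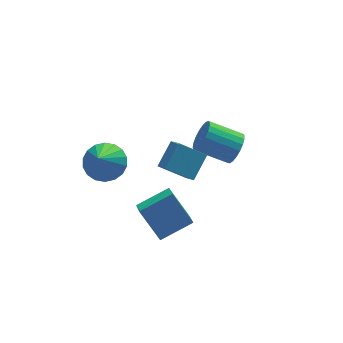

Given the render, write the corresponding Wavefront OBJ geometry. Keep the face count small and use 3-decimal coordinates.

v -1.249 -2.751 1.476
v 0.306 -2.551 2.107
v -1.161 -1.885 0.984
v 0.394 -1.685 1.615
v -0.554 -3.635 0.045
v 1.001 -3.435 0.676
v -0.466 -2.769 -0.447
v 1.089 -2.569 0.184
v 4.293 0.829 0.89
v 4.75 1.018 1.594
v 3.284 1.661 2.373
v 2.827 1.471 1.67
v 4.78 1.319 1.403
v 3.314 1.961 2.182
v 4.726 1.535 1.123
v 3.26 2.177 1.902
v 4.597 1.628 0.803
v 3.131 2.271 1.582
v 4.415 1.584 0.498
v 2.949 2.227 1.277
v 4.213 1.409 0.261
v 2.747 2.051 1.04
v 4.024 1.134 0.133
v 2.558 1.776 0.912
v 3.882 0.806 0.136
v 2.416 1.448 0.915
v 3.81 0.481 0.269
v 2.345 1.124 1.048
v 3.823 0.217 0.51
v 2.357 0.86 1.289
v 3.916 0.059 0.817
v 2.451 0.702 1.596
v 4.075 0.034 1.136
v 2.609 0.676 1.915
v 4.271 0.146 1.413
v 2.806 0.789 2.192
v 4.472 0.376 1.6
v 3.006 1.019 2.379
v 4.641 0.685 1.664
v 3.175 1.327 2.443
v 1.215 -1.56 2.009
v 1.355 -2.29 2.568
v 0.029 -1.156 2.833
v 0.168 -1.886 3.392
v 2.052 -0.774 2.828
v 2.191 -1.504 3.387
v 0.865 -0.37 3.652
v 1.005 -1.1 4.211
v -1.707 1.597 0.801
v -0.801 1.087 0.761
v -2.293 0.423 2.479
v -0.707 1.442 1.042
v -0.811 1.828 1.276
v -1.092 2.168 1.416
v -1.495 2.395 1.434
v -1.94 2.464 1.327
v -2.339 2.361 1.115
v -2.612 2.107 0.842
v -2.707 1.752 0.56
v -2.603 1.366 0.326
v -2.322 1.026 0.187
v -1.919 0.799 0.169
v -1.474 0.73 0.276
v -1.075 0.833 0.487
f 2 4 1
f 5 2 1
f 1 4 3
f 3 5 1
f 2 8 4
f 6 2 5
f 6 8 2
f 4 8 3
f 7 5 3
f 3 8 7
f 7 6 5
f 8 6 7
f 10 9 13
f 10 13 11
f 11 13 14
f 11 14 12
f 13 9 15
f 13 15 14
f 14 15 16
f 14 16 12
f 15 9 17
f 15 17 16
f 16 17 18
f 16 18 12
f 17 9 19
f 17 19 18
f 18 19 20
f 18 20 12
f 19 9 21
f 19 21 20
f 20 21 22
f 20 22 12
f 21 9 23
f 21 23 22
f 22 23 24
f 22 24 12
f 23 9 25
f 23 25 24
f 24 25 26
f 24 26 12
f 25 9 27
f 25 27 26
f 26 27 28
f 26 28 12
f 27 9 29
f 27 29 28
f 28 29 30
f 28 30 12
f 29 9 31
f 29 31 30
f 30 31 32
f 30 32 12
f 31 9 33
f 31 33 32
f 32 33 34
f 32 34 12
f 33 9 35
f 33 35 34
f 34 35 36
f 34 36 12
f 35 9 37
f 35 37 36
f 36 37 38
f 36 38 12
f 37 9 39
f 37 39 38
f 38 39 40
f 38 40 12
f 39 9 10
f 39 10 40
f 40 10 11
f 40 11 12
f 42 44 41
f 45 42 41
f 41 44 43
f 43 45 41
f 42 48 44
f 46 42 45
f 46 48 42
f 44 48 43
f 47 45 43
f 43 48 47
f 47 46 45
f 48 46 47
f 50 49 52
f 50 52 51
f 52 49 53
f 52 53 51
f 53 49 54
f 53 54 51
f 54 49 55
f 54 55 51
f 55 49 56
f 55 56 51
f 56 49 57
f 56 57 51
f 57 49 58
f 57 58 51
f 58 49 59
f 58 59 51
f 59 49 60
f 59 60 51
f 60 49 61
f 60 61 51
f 61 49 62
f 61 62 51
f 62 49 63
f 62 63 51
f 63 49 64
f 63 64 51
f 64 49 50
f 64 50 51



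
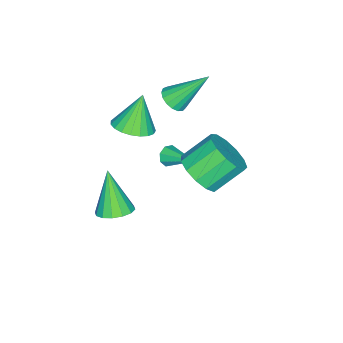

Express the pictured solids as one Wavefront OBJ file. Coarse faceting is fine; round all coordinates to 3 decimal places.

v 1.452 2.92 1.663
v 2.189 3.661 1.765
v 1.245 4.461 2.778
v 0.508 3.72 2.677
v 1.846 3.828 1.313
v 0.902 4.628 2.326
v 1.378 3.707 0.972
v 0.433 4.507 1.986
v 0.933 3.336 0.851
v -0.011 4.136 1.864
v 0.653 2.833 0.987
v -0.291 3.633 2.001
v 0.627 2.357 1.339
v -0.317 3.158 2.352
v 0.863 2.06 1.793
v -0.082 2.861 2.806
v 1.286 2.036 2.206
v 0.341 2.837 3.219
v 1.762 2.293 2.447
v 0.817 3.093 3.46
v 2.139 2.748 2.439
v 1.195 3.549 3.452
v 2.299 3.258 2.185
v 1.354 4.059 3.198
v -1.939 -0.17 1.932
v -1.309 -0.147 2.187
v -2.621 1.09 3.508
v -1.319 0.105 1.981
v -1.471 0.294 1.764
v -1.73 0.376 1.586
v -2.037 0.334 1.486
v -2.322 0.176 1.489
v -2.518 -0.061 1.594
v -2.583 -0.323 1.776
v -2.499 -0.55 1.993
v -2.287 -0.69 2.197
v -1.996 -0.711 2.34
v -1.691 -0.608 2.39
v -1.443 -0.405 2.334
v 2.834 -0.118 -1.305
v 3.234 0.491 -0.929
v 2.206 -0.822 0.505
v 2.845 0.645 -1.004
v 2.454 0.594 -1.16
v 2.164 0.352 -1.354
v 2.054 -0.016 -1.535
v 2.152 -0.411 -1.655
v 2.434 -0.728 -1.68
v 2.822 -0.881 -1.605
v 3.214 -0.83 -1.45
v 3.504 -0.588 -1.255
v 3.614 -0.221 -1.074
v 3.515 0.174 -0.954
v -2.361 -0.65 -2.755
v -2.026 -0.906 -2.417
v -1.999 0.81 -2.005
v -1.836 -0.777 -2.76
v -1.953 -0.573 -3.1
v -2.309 -0.414 -3.238
v -2.695 -0.393 -3.093
v -2.885 -0.523 -2.749
v -2.769 -0.726 -2.409
v -2.413 -0.885 -2.271
v -0.315 -1.149 0.987
v 0.462 -1.553 1.355
v -1.025 -1.091 2.553
v 0.55 -1.169 1.38
v 0.488 -0.781 1.338
v 0.287 -0.457 1.235
v -0.018 -0.252 1.089
v -0.374 -0.202 0.926
v -0.72 -0.316 0.773
v -0.996 -0.574 0.657
v -1.154 -0.931 0.599
v -1.167 -1.326 0.607
v -1.033 -1.69 0.681
v -0.774 -1.96 0.808
v -0.437 -2.09 0.966
v -0.078 -2.058 1.128
v 0.24 -1.867 1.265
f 2 1 5
f 2 5 3
f 3 5 6
f 3 6 4
f 5 1 7
f 5 7 6
f 6 7 8
f 6 8 4
f 7 1 9
f 7 9 8
f 8 9 10
f 8 10 4
f 9 1 11
f 9 11 10
f 10 11 12
f 10 12 4
f 11 1 13
f 11 13 12
f 12 13 14
f 12 14 4
f 13 1 15
f 13 15 14
f 14 15 16
f 14 16 4
f 15 1 17
f 15 17 16
f 16 17 18
f 16 18 4
f 17 1 19
f 17 19 18
f 18 19 20
f 18 20 4
f 19 1 21
f 19 21 20
f 20 21 22
f 20 22 4
f 21 1 23
f 21 23 22
f 22 23 24
f 22 24 4
f 23 1 2
f 23 2 24
f 24 2 3
f 24 3 4
f 26 25 28
f 26 28 27
f 28 25 29
f 28 29 27
f 29 25 30
f 29 30 27
f 30 25 31
f 30 31 27
f 31 25 32
f 31 32 27
f 32 25 33
f 32 33 27
f 33 25 34
f 33 34 27
f 34 25 35
f 34 35 27
f 35 25 36
f 35 36 27
f 36 25 37
f 36 37 27
f 37 25 38
f 37 38 27
f 38 25 39
f 38 39 27
f 39 25 26
f 39 26 27
f 41 40 43
f 41 43 42
f 43 40 44
f 43 44 42
f 44 40 45
f 44 45 42
f 45 40 46
f 45 46 42
f 46 40 47
f 46 47 42
f 47 40 48
f 47 48 42
f 48 40 49
f 48 49 42
f 49 40 50
f 49 50 42
f 50 40 51
f 50 51 42
f 51 40 52
f 51 52 42
f 52 40 53
f 52 53 42
f 53 40 41
f 53 41 42
f 55 54 57
f 55 57 56
f 57 54 58
f 57 58 56
f 58 54 59
f 58 59 56
f 59 54 60
f 59 60 56
f 60 54 61
f 60 61 56
f 61 54 62
f 61 62 56
f 62 54 63
f 62 63 56
f 63 54 55
f 63 55 56
f 65 64 67
f 65 67 66
f 67 64 68
f 67 68 66
f 68 64 69
f 68 69 66
f 69 64 70
f 69 70 66
f 70 64 71
f 70 71 66
f 71 64 72
f 71 72 66
f 72 64 73
f 72 73 66
f 73 64 74
f 73 74 66
f 74 64 75
f 74 75 66
f 75 64 76
f 75 76 66
f 76 64 77
f 76 77 66
f 77 64 78
f 77 78 66
f 78 64 79
f 78 79 66
f 79 64 80
f 79 80 66
f 80 64 65
f 80 65 66



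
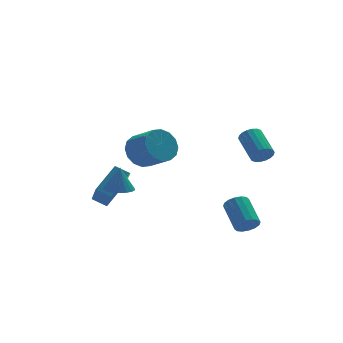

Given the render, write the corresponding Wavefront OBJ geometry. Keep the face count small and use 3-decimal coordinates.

v -2.459 -2.882 3.394
v -1.542 -2.354 3.45
v -0.883 -3.59 4.303
v -1.801 -4.118 4.246
v -1.823 -2.198 3.894
v -1.164 -3.434 4.747
v -2.275 -2.224 4.204
v -1.616 -3.46 5.057
v -2.776 -2.427 4.297
v -2.117 -3.663 5.15
v -3.193 -2.752 4.148
v -2.534 -3.988 5.001
v -3.412 -3.112 3.797
v -2.754 -4.348 4.65
v -3.377 -3.41 3.337
v -2.718 -4.646 4.19
v -3.096 -3.566 2.893
v -2.437 -4.802 3.746
v -2.644 -3.54 2.583
v -1.985 -4.776 3.436
v -2.143 -3.337 2.49
v -1.484 -4.573 3.343
v -1.726 -3.012 2.639
v -1.067 -4.248 3.492
v -1.506 -2.652 2.99
v -0.848 -3.888 3.843
v 3.201 -3.23 -2.741
v 3.742 -2.968 -3.138
v 3.7 -1.389 -2.156
v 3.159 -1.65 -1.759
v 3.432 -2.865 -3.317
v 3.39 -1.286 -2.336
v 3.06 -2.86 -3.342
v 3.018 -1.28 -2.361
v 2.726 -2.953 -3.206
v 2.684 -1.374 -2.225
v 2.52 -3.121 -2.945
v 2.477 -1.542 -1.964
v 2.495 -3.318 -2.63
v 2.453 -1.738 -1.648
v 2.66 -3.491 -2.344
v 2.618 -1.912 -1.362
v 2.97 -3.594 -2.164
v 2.928 -2.015 -1.183
v 3.342 -3.6 -2.139
v 3.3 -2.02 -1.158
v 3.676 -3.506 -2.275
v 3.634 -1.927 -1.294
v 3.883 -3.338 -2.536
v 3.84 -1.759 -1.555
v 3.907 -3.142 -2.852
v 3.865 -1.562 -1.87
v -3.429 -2.104 0.482
v -2.895 -1.492 0.369
v -3.311 -1.936 1.938
v -3.217 -1.319 0.375
v -3.58 -1.302 0.402
v -3.914 -1.444 0.445
v -4.151 -1.716 0.496
v -4.245 -2.066 0.543
v -4.178 -2.422 0.579
v -3.962 -2.716 0.596
v -3.641 -2.889 0.59
v -3.277 -2.906 0.563
v -2.944 -2.764 0.519
v -2.706 -2.492 0.469
v -2.612 -2.142 0.421
v -2.679 -1.786 0.385
v 3.899 -3.415 2.39
v 4.173 -3.681 2.94
v 4.115 -2.092 3.74
v 3.841 -1.825 3.19
v 4.411 -3.594 2.783
v 4.353 -2.005 3.583
v 4.547 -3.471 2.548
v 4.49 -1.882 3.348
v 4.555 -3.336 2.282
v 4.498 -1.747 3.082
v 4.433 -3.218 2.037
v 4.376 -1.629 2.837
v 4.206 -3.138 1.863
v 4.148 -1.549 2.662
v 3.917 -3.113 1.792
v 3.859 -1.524 2.592
v 3.625 -3.148 1.84
v 3.567 -1.559 2.64
v 3.387 -3.235 1.997
v 3.329 -1.646 2.797
v 3.25 -3.358 2.232
v 3.193 -1.769 3.032
v 3.242 -3.493 2.498
v 3.185 -1.904 3.298
v 3.364 -3.611 2.743
v 3.307 -2.022 3.543
v 3.592 -3.691 2.918
v 3.534 -2.102 3.717
v 3.881 -3.716 2.988
v 3.823 -2.127 3.788
v -3.044 0.597 -1.37
v -3.741 1.101 -0.943
v -2.834 2.114 -2.82
v -3.53 2.619 -2.394
v -1.69 1.501 -0.226
v -2.386 2.006 0.2
v -1.479 3.019 -1.677
v -2.176 3.523 -1.25
f 2 1 5
f 2 5 3
f 3 5 6
f 3 6 4
f 5 1 7
f 5 7 6
f 6 7 8
f 6 8 4
f 7 1 9
f 7 9 8
f 8 9 10
f 8 10 4
f 9 1 11
f 9 11 10
f 10 11 12
f 10 12 4
f 11 1 13
f 11 13 12
f 12 13 14
f 12 14 4
f 13 1 15
f 13 15 14
f 14 15 16
f 14 16 4
f 15 1 17
f 15 17 16
f 16 17 18
f 16 18 4
f 17 1 19
f 17 19 18
f 18 19 20
f 18 20 4
f 19 1 21
f 19 21 20
f 20 21 22
f 20 22 4
f 21 1 23
f 21 23 22
f 22 23 24
f 22 24 4
f 23 1 25
f 23 25 24
f 24 25 26
f 24 26 4
f 25 1 2
f 25 2 26
f 26 2 3
f 26 3 4
f 28 27 31
f 28 31 29
f 29 31 32
f 29 32 30
f 31 27 33
f 31 33 32
f 32 33 34
f 32 34 30
f 33 27 35
f 33 35 34
f 34 35 36
f 34 36 30
f 35 27 37
f 35 37 36
f 36 37 38
f 36 38 30
f 37 27 39
f 37 39 38
f 38 39 40
f 38 40 30
f 39 27 41
f 39 41 40
f 40 41 42
f 40 42 30
f 41 27 43
f 41 43 42
f 42 43 44
f 42 44 30
f 43 27 45
f 43 45 44
f 44 45 46
f 44 46 30
f 45 27 47
f 45 47 46
f 46 47 48
f 46 48 30
f 47 27 49
f 47 49 48
f 48 49 50
f 48 50 30
f 49 27 51
f 49 51 50
f 50 51 52
f 50 52 30
f 51 27 28
f 51 28 52
f 52 28 29
f 52 29 30
f 54 53 56
f 54 56 55
f 56 53 57
f 56 57 55
f 57 53 58
f 57 58 55
f 58 53 59
f 58 59 55
f 59 53 60
f 59 60 55
f 60 53 61
f 60 61 55
f 61 53 62
f 61 62 55
f 62 53 63
f 62 63 55
f 63 53 64
f 63 64 55
f 64 53 65
f 64 65 55
f 65 53 66
f 65 66 55
f 66 53 67
f 66 67 55
f 67 53 68
f 67 68 55
f 68 53 54
f 68 54 55
f 70 69 73
f 70 73 71
f 71 73 74
f 71 74 72
f 73 69 75
f 73 75 74
f 74 75 76
f 74 76 72
f 75 69 77
f 75 77 76
f 76 77 78
f 76 78 72
f 77 69 79
f 77 79 78
f 78 79 80
f 78 80 72
f 79 69 81
f 79 81 80
f 80 81 82
f 80 82 72
f 81 69 83
f 81 83 82
f 82 83 84
f 82 84 72
f 83 69 85
f 83 85 84
f 84 85 86
f 84 86 72
f 85 69 87
f 85 87 86
f 86 87 88
f 86 88 72
f 87 69 89
f 87 89 88
f 88 89 90
f 88 90 72
f 89 69 91
f 89 91 90
f 90 91 92
f 90 92 72
f 91 69 93
f 91 93 92
f 92 93 94
f 92 94 72
f 93 69 95
f 93 95 94
f 94 95 96
f 94 96 72
f 95 69 97
f 95 97 96
f 96 97 98
f 96 98 72
f 97 69 70
f 97 70 98
f 98 70 71
f 98 71 72
f 100 102 99
f 103 100 99
f 99 102 101
f 101 103 99
f 100 106 102
f 104 100 103
f 104 106 100
f 102 106 101
f 105 103 101
f 101 106 105
f 105 104 103
f 106 104 105



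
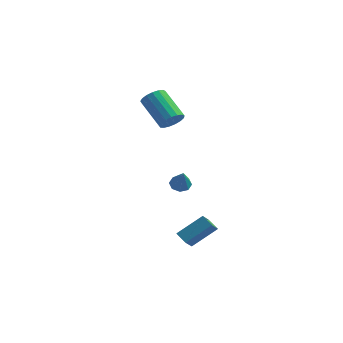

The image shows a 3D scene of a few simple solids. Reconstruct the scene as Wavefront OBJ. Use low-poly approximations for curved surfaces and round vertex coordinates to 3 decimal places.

v -2.392 3.356 2.51
v -1.901 3.861 2.867
v -3.496 4.469 4.206
v -3.988 3.964 3.85
v -2.055 4.066 2.589
v -3.651 4.674 3.929
v -2.288 4.109 2.294
v -3.883 4.716 3.633
v -2.544 3.978 2.048
v -4.139 4.586 3.387
v -2.765 3.706 1.908
v -4.36 4.313 3.247
v -2.901 3.353 1.906
v -4.496 3.961 3.245
v -2.921 3.001 2.042
v -4.516 3.609 3.382
v -2.819 2.73 2.286
v -4.414 3.338 3.626
v -2.62 2.603 2.581
v -4.215 3.211 3.921
v -2.368 2.648 2.86
v -3.964 3.256 4.2
v -2.123 2.856 3.059
v -3.718 3.463 4.398
v -1.938 3.178 3.132
v -3.534 3.785 4.471
v -1.858 3.541 3.062
v -3.454 4.148 4.402
v -0.784 1.572 -1.202
v -0.255 1.495 -1.516
v -0.156 0.828 0.042
v -0.263 1.901 -1.269
v -0.576 2.113 -0.983
v -1.012 2.009 -0.826
v -1.314 1.649 -0.889
v -1.306 1.243 -1.135
v -0.992 1.03 -1.421
v -0.557 1.135 -1.578
v 0.588 -1.134 -3.478
v 1.572 -0.083 -2.365
v 0.457 -0.277 -4.172
v 1.441 0.774 -3.059
v 1.279 -1.354 -3.881
v 2.263 -0.303 -2.768
v 1.148 -0.497 -4.575
v 2.132 0.554 -3.462
f 2 1 5
f 2 5 3
f 3 5 6
f 3 6 4
f 5 1 7
f 5 7 6
f 6 7 8
f 6 8 4
f 7 1 9
f 7 9 8
f 8 9 10
f 8 10 4
f 9 1 11
f 9 11 10
f 10 11 12
f 10 12 4
f 11 1 13
f 11 13 12
f 12 13 14
f 12 14 4
f 13 1 15
f 13 15 14
f 14 15 16
f 14 16 4
f 15 1 17
f 15 17 16
f 16 17 18
f 16 18 4
f 17 1 19
f 17 19 18
f 18 19 20
f 18 20 4
f 19 1 21
f 19 21 20
f 20 21 22
f 20 22 4
f 21 1 23
f 21 23 22
f 22 23 24
f 22 24 4
f 23 1 25
f 23 25 24
f 24 25 26
f 24 26 4
f 25 1 27
f 25 27 26
f 26 27 28
f 26 28 4
f 27 1 2
f 27 2 28
f 28 2 3
f 28 3 4
f 30 29 32
f 30 32 31
f 32 29 33
f 32 33 31
f 33 29 34
f 33 34 31
f 34 29 35
f 34 35 31
f 35 29 36
f 35 36 31
f 36 29 37
f 36 37 31
f 37 29 38
f 37 38 31
f 38 29 30
f 38 30 31
f 40 42 39
f 43 40 39
f 39 42 41
f 41 43 39
f 40 46 42
f 44 40 43
f 44 46 40
f 42 46 41
f 45 43 41
f 41 46 45
f 45 44 43
f 46 44 45



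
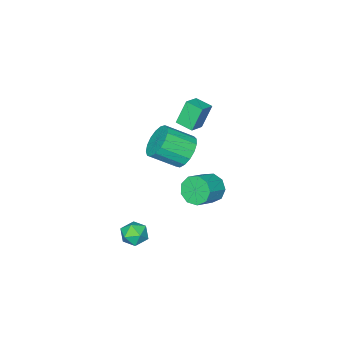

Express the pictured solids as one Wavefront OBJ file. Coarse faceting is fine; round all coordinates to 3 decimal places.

v -0.193 3.068 3.204
v 0.588 3.442 2.666
v 1.674 2.487 3.578
v 0.893 2.112 4.116
v 0.546 3.752 3.041
v 1.632 2.797 3.953
v 0.334 3.905 3.453
v 1.42 2.949 4.365
v 0.001 3.866 3.809
v 1.088 2.911 4.72
v -0.376 3.644 4.025
v 0.711 2.689 4.937
v -0.711 3.29 4.054
v 0.375 2.335 4.966
v -0.928 2.886 3.888
v 0.159 1.93 4.8
v -0.976 2.522 3.565
v 0.11 1.567 4.477
v -0.845 2.284 3.16
v 0.241 1.329 4.072
v -0.565 2.226 2.764
v 0.522 1.27 3.676
v -0.199 2.36 2.47
v 0.887 1.404 3.382
v 0.168 2.656 2.343
v 1.254 1.701 3.255
v 0.452 3.047 2.414
v 1.538 2.091 3.326
v -2.961 2.084 -1.88
v -2.647 2.553 -2.619
v -1.366 2.706 -1.979
v -1.679 2.236 -1.24
v -2.905 2.955 -2.199
v -1.624 3.108 -1.56
v -3.189 2.95 -1.63
v -1.908 3.103 -0.99
v -3.366 2.539 -1.178
v -2.085 2.692 -0.538
v -3.353 1.915 -1.054
v -2.072 2.068 -0.414
v -3.157 1.37 -1.316
v -1.876 1.523 -0.677
v -2.869 1.159 -1.843
v -1.588 1.312 -1.203
v -2.624 1.38 -2.387
v -1.343 1.533 -1.747
v -2.536 1.931 -2.693
v -1.255 2.083 -2.053
v -3.952 -0.785 1.531
v -4.563 -0.638 2.959
v -4.141 0.221 1.347
v -4.751 0.368 2.775
v -2.969 -0.528 1.925
v -3.579 -0.381 3.353
v -3.157 0.478 1.741
v -3.768 0.625 3.169
v 1.535 1.94 -2.372
v 2.263 2.303 -2.48
v 1.877 0.997 -3.24
v 2.605 1.36 -3.348
v 2.43 0.996 -2.634
v 2.219 1.579 -2.098
v 1.921 1.721 -3.622
v 1.71 2.304 -3.086
v 2.501 2.168 -3.253
v 2.816 1.72 -2.642
v 1.324 1.58 -3.078
v 1.639 1.132 -2.467
f 2 1 5
f 2 5 3
f 3 5 6
f 3 6 4
f 5 1 7
f 5 7 6
f 6 7 8
f 6 8 4
f 7 1 9
f 7 9 8
f 8 9 10
f 8 10 4
f 9 1 11
f 9 11 10
f 10 11 12
f 10 12 4
f 11 1 13
f 11 13 12
f 12 13 14
f 12 14 4
f 13 1 15
f 13 15 14
f 14 15 16
f 14 16 4
f 15 1 17
f 15 17 16
f 16 17 18
f 16 18 4
f 17 1 19
f 17 19 18
f 18 19 20
f 18 20 4
f 19 1 21
f 19 21 20
f 20 21 22
f 20 22 4
f 21 1 23
f 21 23 22
f 22 23 24
f 22 24 4
f 23 1 25
f 23 25 24
f 24 25 26
f 24 26 4
f 25 1 27
f 25 27 26
f 26 27 28
f 26 28 4
f 27 1 2
f 27 2 28
f 28 2 3
f 28 3 4
f 30 29 33
f 30 33 31
f 31 33 34
f 31 34 32
f 33 29 35
f 33 35 34
f 34 35 36
f 34 36 32
f 35 29 37
f 35 37 36
f 36 37 38
f 36 38 32
f 37 29 39
f 37 39 38
f 38 39 40
f 38 40 32
f 39 29 41
f 39 41 40
f 40 41 42
f 40 42 32
f 41 29 43
f 41 43 42
f 42 43 44
f 42 44 32
f 43 29 45
f 43 45 44
f 44 45 46
f 44 46 32
f 45 29 47
f 45 47 46
f 46 47 48
f 46 48 32
f 47 29 30
f 47 30 48
f 48 30 31
f 48 31 32
f 50 52 49
f 53 50 49
f 49 52 51
f 51 53 49
f 50 56 52
f 54 50 53
f 54 56 50
f 52 56 51
f 55 53 51
f 51 56 55
f 55 54 53
f 56 54 55
f 57 68 62
f 57 62 58
f 57 58 64
f 57 64 67
f 57 67 68
f 58 62 66
f 62 68 61
f 68 67 59
f 67 64 63
f 64 58 65
f 60 66 61
f 60 61 59
f 60 59 63
f 60 63 65
f 60 65 66
f 61 66 62
f 59 61 68
f 63 59 67
f 65 63 64
f 66 65 58



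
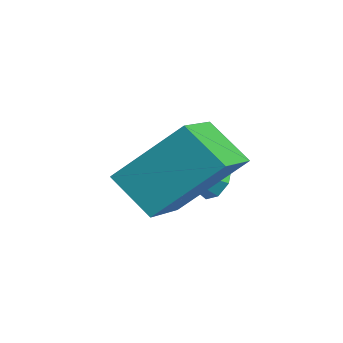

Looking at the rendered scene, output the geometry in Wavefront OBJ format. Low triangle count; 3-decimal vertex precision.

v -2.498 -1.991 -4.363
v -3.344 -2.6 -3.506
v -2.033 -0.557 -2.887
v -2.88 -1.166 -2.029
v -1.28 -2.934 -3.831
v -2.127 -3.543 -2.973
v -0.816 -1.5 -2.354
v -1.662 -2.109 -1.497
v -3.769 -0.734 -4.247
v -3.502 -0.457 -3.813
v -3.671 -1.946 -3.533
v -3.943 -0.464 -3.764
v -4.282 -0.629 -3.998
v -4.321 -0.856 -4.378
v -4.036 -1.011 -4.681
v -3.595 -1.004 -4.73
v -3.256 -0.839 -4.496
v -3.217 -0.612 -4.116
f 2 4 1
f 5 2 1
f 1 4 3
f 3 5 1
f 2 8 4
f 6 2 5
f 6 8 2
f 4 8 3
f 7 5 3
f 3 8 7
f 7 6 5
f 8 6 7
f 10 9 12
f 10 12 11
f 12 9 13
f 12 13 11
f 13 9 14
f 13 14 11
f 14 9 15
f 14 15 11
f 15 9 16
f 15 16 11
f 16 9 17
f 16 17 11
f 17 9 18
f 17 18 11
f 18 9 10
f 18 10 11



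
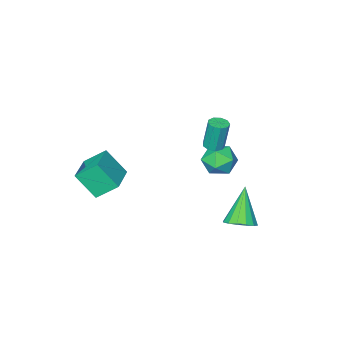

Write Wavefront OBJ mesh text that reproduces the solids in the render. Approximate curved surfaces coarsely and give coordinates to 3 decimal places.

v -0.377 2.7 -2.59
v 0.2 3.119 -2.128
v -1.283 1.94 -0.77
v -0.134 3.401 -2.176
v -0.533 3.496 -2.335
v -0.89 3.377 -2.563
v -1.11 3.077 -2.798
v -1.134 2.675 -2.977
v -0.954 2.281 -3.052
v -0.62 1.998 -3.004
v -0.221 1.904 -2.844
v 0.136 2.023 -2.617
v 0.356 2.323 -2.382
v 0.379 2.724 -2.203
v 2.317 -2.673 -0.751
v 2.875 -3.592 0.554
v 3.693 -1.478 -0.498
v 4.251 -2.397 0.806
v 3.129 -3.423 -1.626
v 3.687 -4.342 -0.322
v 4.505 -2.228 -1.374
v 5.063 -3.147 -0.069
v -0.203 0.836 2.064
v 0.291 1.026 2.097
v 0.117 1.194 3.709
v -0.377 1.004 3.676
v 0.057 1.297 2.044
v -0.117 1.466 3.656
v -0.299 1.353 2
v -0.473 1.521 3.612
v -0.61 1.167 1.986
v -0.783 1.335 3.598
v -0.73 0.826 2.008
v -0.904 0.994 3.62
v -0.604 0.489 2.057
v -0.778 0.658 3.669
v -0.29 0.315 2.109
v -0.464 0.483 3.721
v 0.064 0.384 2.14
v -0.11 0.553 3.752
v 0.293 0.665 2.135
v 0.12 0.833 3.747
v -2.098 -0.229 -1.465
v -1.338 -0.396 -0.821
v -2.842 -1.584 -0.939
v -2.082 -1.751 -0.295
v -2.709 -0.973 -0.146
v -2.249 -0.136 -0.472
v -1.931 -1.844 -1.288
v -1.471 -1.007 -1.614
v -1.235 -1.394 -0.712
v -1.716 -0.856 -0.006
v -2.464 -1.124 -1.754
v -2.945 -0.586 -1.048
f 2 1 4
f 2 4 3
f 4 1 5
f 4 5 3
f 5 1 6
f 5 6 3
f 6 1 7
f 6 7 3
f 7 1 8
f 7 8 3
f 8 1 9
f 8 9 3
f 9 1 10
f 9 10 3
f 10 1 11
f 10 11 3
f 11 1 12
f 11 12 3
f 12 1 13
f 12 13 3
f 13 1 14
f 13 14 3
f 14 1 2
f 14 2 3
f 16 18 15
f 19 16 15
f 15 18 17
f 17 19 15
f 16 22 18
f 20 16 19
f 20 22 16
f 18 22 17
f 21 19 17
f 17 22 21
f 21 20 19
f 22 20 21
f 24 23 27
f 24 27 25
f 25 27 28
f 25 28 26
f 27 23 29
f 27 29 28
f 28 29 30
f 28 30 26
f 29 23 31
f 29 31 30
f 30 31 32
f 30 32 26
f 31 23 33
f 31 33 32
f 32 33 34
f 32 34 26
f 33 23 35
f 33 35 34
f 34 35 36
f 34 36 26
f 35 23 37
f 35 37 36
f 36 37 38
f 36 38 26
f 37 23 39
f 37 39 38
f 38 39 40
f 38 40 26
f 39 23 41
f 39 41 40
f 40 41 42
f 40 42 26
f 41 23 24
f 41 24 42
f 42 24 25
f 42 25 26
f 43 54 48
f 43 48 44
f 43 44 50
f 43 50 53
f 43 53 54
f 44 48 52
f 48 54 47
f 54 53 45
f 53 50 49
f 50 44 51
f 46 52 47
f 46 47 45
f 46 45 49
f 46 49 51
f 46 51 52
f 47 52 48
f 45 47 54
f 49 45 53
f 51 49 50
f 52 51 44



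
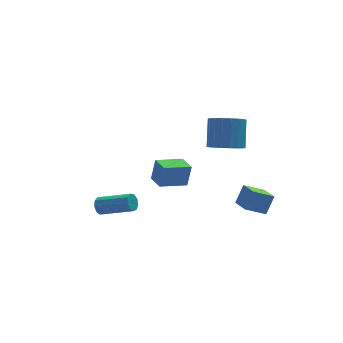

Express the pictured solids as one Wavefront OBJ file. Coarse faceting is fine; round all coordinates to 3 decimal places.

v 1.86 -0.868 1.054
v 2.799 -0.779 0.787
v 3.118 0.216 2.239
v 2.18 0.128 2.506
v 2.61 -0.437 0.593
v 2.93 0.559 2.046
v 2.273 -0.18 0.491
v 2.593 0.816 1.944
v 1.854 -0.059 0.5
v 2.174 0.937 1.953
v 1.437 -0.098 0.619
v 1.756 0.897 2.072
v 1.103 -0.29 0.824
v 1.422 0.706 2.277
v 0.919 -0.596 1.075
v 1.238 0.399 2.527
v 0.922 -0.956 1.321
v 1.241 0.039 2.773
v 1.11 -1.299 1.514
v 1.43 -0.303 2.967
v 1.447 -1.556 1.616
v 1.767 -0.56 3.069
v 1.866 -1.677 1.607
v 2.186 -0.681 3.06
v 2.284 -1.637 1.488
v 2.603 -0.642 2.941
v 2.618 -1.446 1.283
v 2.937 -0.45 2.736
v 2.802 -1.139 1.033
v 3.121 -0.144 2.485
v 3.045 -4.181 -1.952
v 1.951 -4.155 -1.413
v 2.907 -2.934 -2.291
v 1.813 -2.908 -1.752
v 3.547 -3.852 -0.948
v 2.453 -3.826 -0.409
v 3.409 -2.605 -1.287
v 2.315 -2.579 -0.748
v -4.615 -0.319 -2.686
v -4.298 -0.113 -3.085
v -2.788 -1.095 -2.393
v -3.105 -1.301 -1.994
v -4.289 0.113 -2.785
v -2.779 -0.87 -2.093
v -4.432 0.137 -2.438
v -2.922 -0.846 -1.746
v -4.661 -0.053 -2.207
v -3.151 -1.035 -1.515
v -4.869 -0.366 -2.2
v -3.359 -1.349 -1.508
v -4.957 -0.658 -2.421
v -3.447 -1.641 -1.729
v -4.886 -0.791 -2.766
v -3.376 -1.773 -2.074
v -4.688 -0.703 -3.073
v -3.177 -1.685 -2.381
v -4.455 -0.435 -3.199
v -2.945 -1.418 -2.507
v -1.085 1.307 -2.903
v -0.817 1.428 -1.595
v -1.292 2.396 -2.961
v -1.023 2.517 -1.654
v 0.463 1.583 -3.246
v 0.732 1.704 -1.939
v 0.257 2.672 -3.305
v 0.525 2.793 -1.997
f 2 1 5
f 2 5 3
f 3 5 6
f 3 6 4
f 5 1 7
f 5 7 6
f 6 7 8
f 6 8 4
f 7 1 9
f 7 9 8
f 8 9 10
f 8 10 4
f 9 1 11
f 9 11 10
f 10 11 12
f 10 12 4
f 11 1 13
f 11 13 12
f 12 13 14
f 12 14 4
f 13 1 15
f 13 15 14
f 14 15 16
f 14 16 4
f 15 1 17
f 15 17 16
f 16 17 18
f 16 18 4
f 17 1 19
f 17 19 18
f 18 19 20
f 18 20 4
f 19 1 21
f 19 21 20
f 20 21 22
f 20 22 4
f 21 1 23
f 21 23 22
f 22 23 24
f 22 24 4
f 23 1 25
f 23 25 24
f 24 25 26
f 24 26 4
f 25 1 27
f 25 27 26
f 26 27 28
f 26 28 4
f 27 1 29
f 27 29 28
f 28 29 30
f 28 30 4
f 29 1 2
f 29 2 30
f 30 2 3
f 30 3 4
f 32 34 31
f 35 32 31
f 31 34 33
f 33 35 31
f 32 38 34
f 36 32 35
f 36 38 32
f 34 38 33
f 37 35 33
f 33 38 37
f 37 36 35
f 38 36 37
f 40 39 43
f 40 43 41
f 41 43 44
f 41 44 42
f 43 39 45
f 43 45 44
f 44 45 46
f 44 46 42
f 45 39 47
f 45 47 46
f 46 47 48
f 46 48 42
f 47 39 49
f 47 49 48
f 48 49 50
f 48 50 42
f 49 39 51
f 49 51 50
f 50 51 52
f 50 52 42
f 51 39 53
f 51 53 52
f 52 53 54
f 52 54 42
f 53 39 55
f 53 55 54
f 54 55 56
f 54 56 42
f 55 39 57
f 55 57 56
f 56 57 58
f 56 58 42
f 57 39 40
f 57 40 58
f 58 40 41
f 58 41 42
f 60 62 59
f 63 60 59
f 59 62 61
f 61 63 59
f 60 66 62
f 64 60 63
f 64 66 60
f 62 66 61
f 65 63 61
f 61 66 65
f 65 64 63
f 66 64 65



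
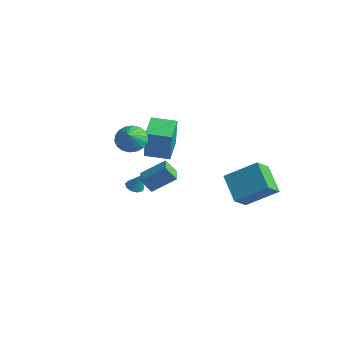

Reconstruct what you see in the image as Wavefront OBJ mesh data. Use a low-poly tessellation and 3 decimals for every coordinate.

v 2.199 -3.727 2.702
v 3.03 -2.787 3.595
v 1.509 -3.062 2.644
v 2.34 -2.122 3.538
v 2.62 -3.358 1.922
v 3.451 -2.418 2.816
v 1.93 -2.693 1.865
v 2.761 -1.753 2.758
v 2.98 2.228 -1.262
v 1.562 2.843 -0.263
v 2.818 3.263 -2.129
v 1.399 3.877 -1.131
v 4.301 3.403 -0.109
v 2.882 4.017 0.889
v 4.138 4.437 -0.977
v 2.72 5.052 0.022
v -3.004 1.361 -0.107
v -2.586 1.074 1.931
v -3.878 2.627 0.25
v -3.461 2.341 2.288
v -1.839 2.199 -0.228
v -1.422 1.913 1.81
v -2.714 3.466 0.129
v -2.296 3.179 2.167
v -1.538 -0.888 2.853
v -1.133 -1.368 2.222
v -1.002 -1.612 3.747
v -0.871 -1.081 2.296
v -0.74 -0.756 2.481
v -0.768 -0.457 2.74
v -0.948 -0.243 3.021
v -1.245 -0.157 3.268
v -1.6 -0.216 3.433
v -1.943 -0.408 3.484
v -2.206 -0.695 3.409
v -2.336 -1.02 3.224
v -2.309 -1.319 2.965
v -2.128 -1.532 2.685
v -1.831 -1.618 2.437
v -1.476 -1.559 2.272
v 1.216 -3.205 1.578
v 1.471 -2.79 1.428
v 1.584 -3.095 2.502
v 1.155 -2.699 1.543
v 0.867 -2.846 1.675
v 0.742 -3.16 1.762
v 0.839 -3.495 1.763
v 1.113 -3.694 1.677
v 1.434 -3.664 1.546
v 1.654 -3.419 1.429
v 1.669 -3.074 1.383
f 2 4 1
f 5 2 1
f 1 4 3
f 3 5 1
f 2 8 4
f 6 2 5
f 6 8 2
f 4 8 3
f 7 5 3
f 3 8 7
f 7 6 5
f 8 6 7
f 10 12 9
f 13 10 9
f 9 12 11
f 11 13 9
f 10 16 12
f 14 10 13
f 14 16 10
f 12 16 11
f 15 13 11
f 11 16 15
f 15 14 13
f 16 14 15
f 18 20 17
f 21 18 17
f 17 20 19
f 19 21 17
f 18 24 20
f 22 18 21
f 22 24 18
f 20 24 19
f 23 21 19
f 19 24 23
f 23 22 21
f 24 22 23
f 26 25 28
f 26 28 27
f 28 25 29
f 28 29 27
f 29 25 30
f 29 30 27
f 30 25 31
f 30 31 27
f 31 25 32
f 31 32 27
f 32 25 33
f 32 33 27
f 33 25 34
f 33 34 27
f 34 25 35
f 34 35 27
f 35 25 36
f 35 36 27
f 36 25 37
f 36 37 27
f 37 25 38
f 37 38 27
f 38 25 39
f 38 39 27
f 39 25 40
f 39 40 27
f 40 25 26
f 40 26 27
f 42 41 44
f 42 44 43
f 44 41 45
f 44 45 43
f 45 41 46
f 45 46 43
f 46 41 47
f 46 47 43
f 47 41 48
f 47 48 43
f 48 41 49
f 48 49 43
f 49 41 50
f 49 50 43
f 50 41 51
f 50 51 43
f 51 41 42
f 51 42 43

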